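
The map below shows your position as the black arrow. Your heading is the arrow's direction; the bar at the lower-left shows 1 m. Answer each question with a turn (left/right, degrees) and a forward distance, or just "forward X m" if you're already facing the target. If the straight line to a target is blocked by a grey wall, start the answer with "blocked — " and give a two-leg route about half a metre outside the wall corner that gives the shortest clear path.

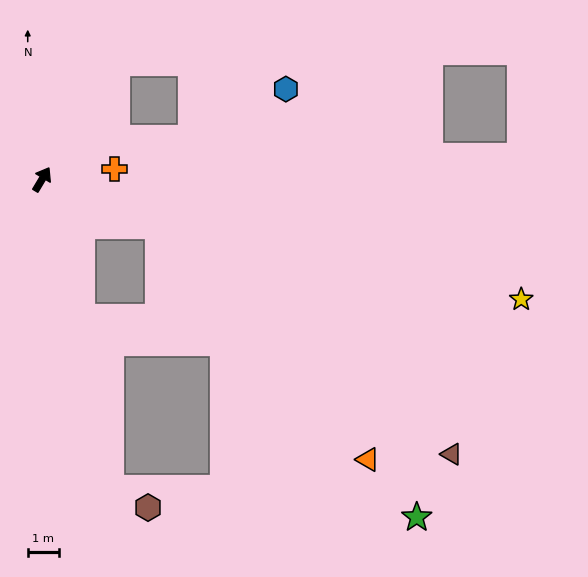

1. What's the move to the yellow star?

turn right 73°, forward 16.0 m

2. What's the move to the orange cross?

turn right 51°, forward 2.4 m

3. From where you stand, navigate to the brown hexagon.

blocked — turn right 137°, forward 10.2 m, then turn left 51°, forward 1.4 m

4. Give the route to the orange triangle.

blocked — turn right 81°, forward 4.0 m, then turn right 26°, forward 10.2 m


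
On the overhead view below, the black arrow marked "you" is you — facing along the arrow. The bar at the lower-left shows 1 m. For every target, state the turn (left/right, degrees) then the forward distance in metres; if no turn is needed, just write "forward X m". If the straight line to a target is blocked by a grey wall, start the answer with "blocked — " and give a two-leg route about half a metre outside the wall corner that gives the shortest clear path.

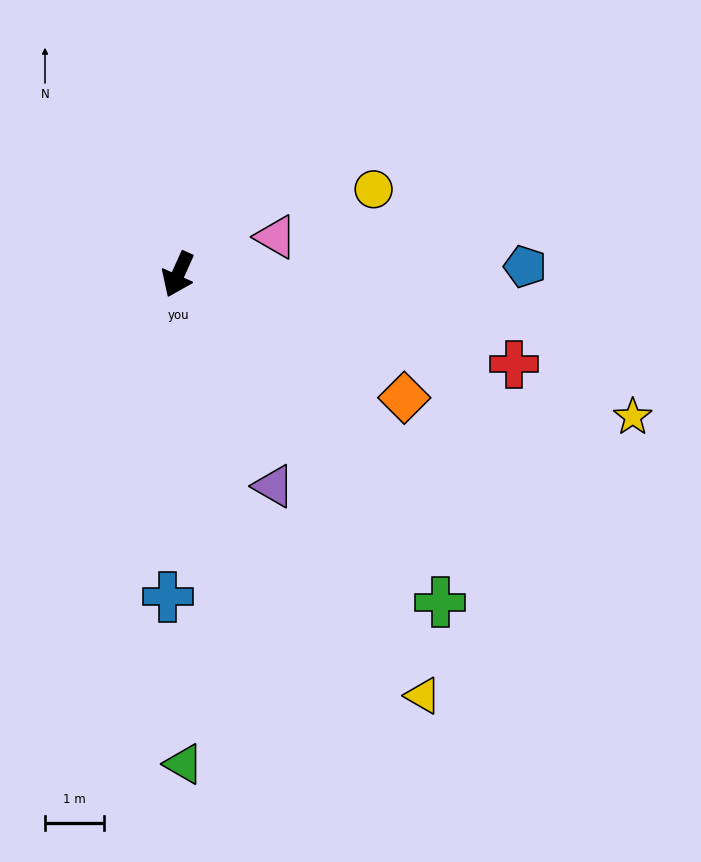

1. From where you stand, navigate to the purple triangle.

turn left 49°, forward 3.9 m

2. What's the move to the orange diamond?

turn left 86°, forward 4.3 m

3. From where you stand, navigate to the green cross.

turn left 63°, forward 7.1 m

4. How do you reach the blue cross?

turn left 22°, forward 5.4 m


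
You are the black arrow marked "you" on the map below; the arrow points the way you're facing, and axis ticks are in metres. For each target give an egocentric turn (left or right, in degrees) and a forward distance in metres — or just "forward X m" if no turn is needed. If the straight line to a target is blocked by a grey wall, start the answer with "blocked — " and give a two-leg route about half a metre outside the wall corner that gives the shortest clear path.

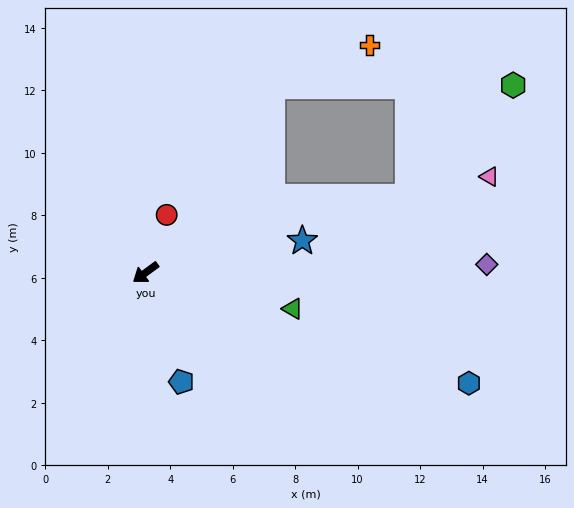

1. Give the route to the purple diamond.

turn left 145°, forward 10.9 m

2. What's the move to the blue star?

turn left 155°, forward 5.1 m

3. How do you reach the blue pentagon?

turn left 72°, forward 3.7 m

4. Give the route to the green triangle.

turn left 130°, forward 4.8 m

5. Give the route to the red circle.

turn right 146°, forward 2.0 m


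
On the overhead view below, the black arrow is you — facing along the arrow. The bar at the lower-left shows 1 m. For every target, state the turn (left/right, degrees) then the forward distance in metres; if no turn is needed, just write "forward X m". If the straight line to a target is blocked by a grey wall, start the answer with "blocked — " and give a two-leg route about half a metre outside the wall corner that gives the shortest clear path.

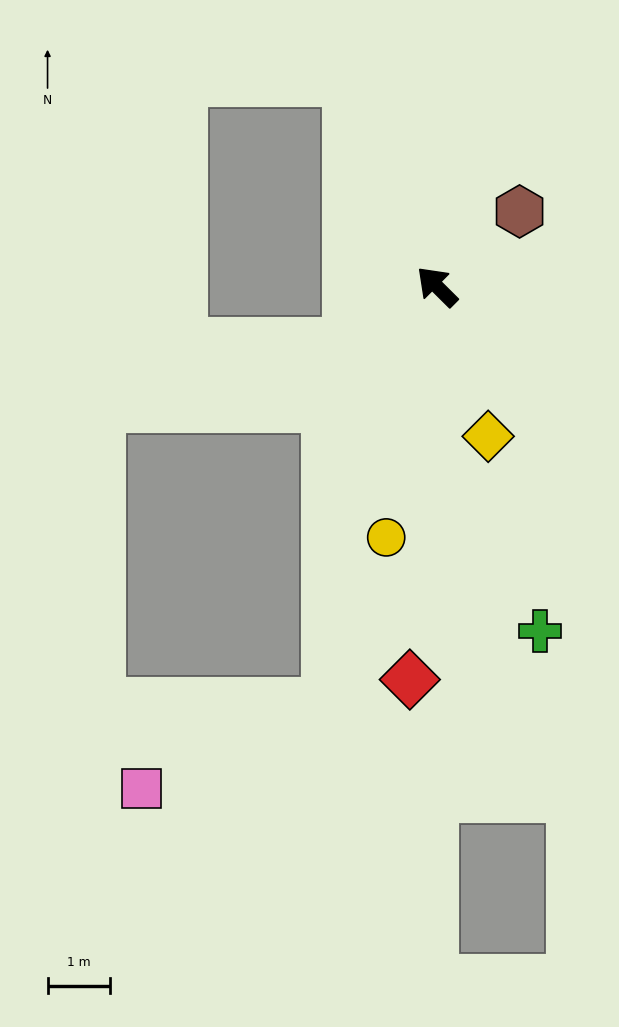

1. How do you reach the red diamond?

turn left 131°, forward 6.3 m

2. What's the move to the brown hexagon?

turn right 93°, forward 1.8 m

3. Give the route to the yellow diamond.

turn left 154°, forward 2.5 m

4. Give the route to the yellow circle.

turn left 123°, forward 4.1 m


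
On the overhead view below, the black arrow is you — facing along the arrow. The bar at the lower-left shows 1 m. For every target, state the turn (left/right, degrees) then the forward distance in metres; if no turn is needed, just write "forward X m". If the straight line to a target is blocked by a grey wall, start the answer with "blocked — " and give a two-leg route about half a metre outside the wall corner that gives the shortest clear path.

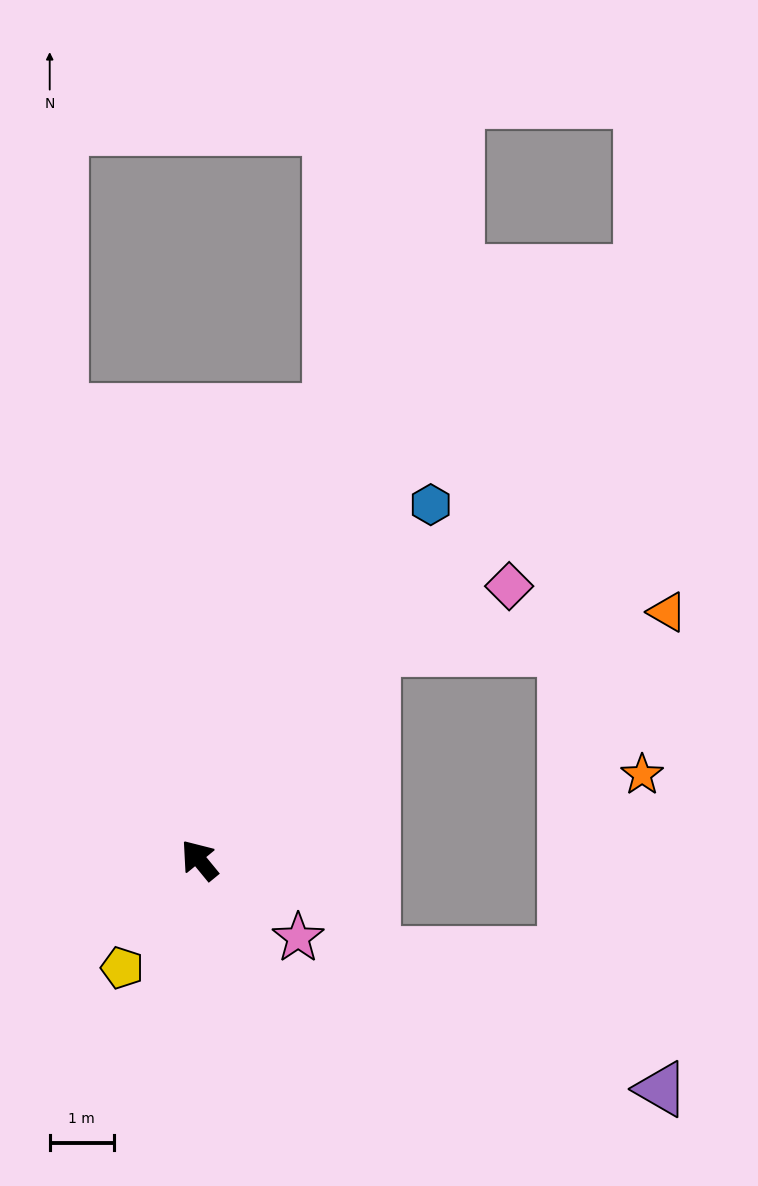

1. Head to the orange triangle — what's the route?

blocked — turn right 79°, forward 4.3 m, then turn right 43°, forward 4.6 m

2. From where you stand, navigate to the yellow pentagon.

turn left 105°, forward 2.1 m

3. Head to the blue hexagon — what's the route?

turn right 72°, forward 6.6 m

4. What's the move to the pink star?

turn right 168°, forward 2.0 m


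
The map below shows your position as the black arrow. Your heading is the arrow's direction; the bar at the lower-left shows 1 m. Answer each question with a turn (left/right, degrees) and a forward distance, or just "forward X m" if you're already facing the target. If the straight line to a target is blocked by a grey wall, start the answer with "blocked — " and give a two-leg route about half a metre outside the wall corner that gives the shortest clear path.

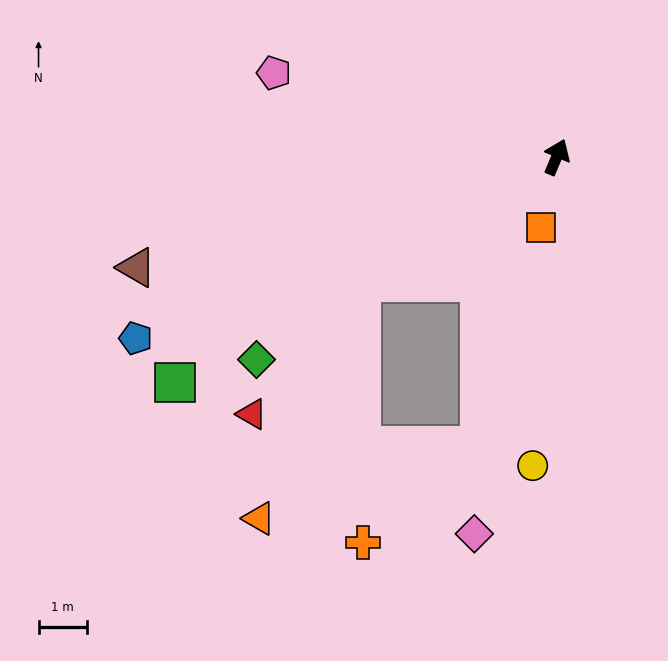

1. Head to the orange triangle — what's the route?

blocked — turn left 145°, forward 4.8 m, then turn left 35°, forward 5.3 m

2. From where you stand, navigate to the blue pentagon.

turn left 136°, forward 9.4 m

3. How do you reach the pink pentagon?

turn left 96°, forward 6.1 m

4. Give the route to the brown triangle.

turn left 128°, forward 8.9 m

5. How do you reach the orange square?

turn right 170°, forward 1.5 m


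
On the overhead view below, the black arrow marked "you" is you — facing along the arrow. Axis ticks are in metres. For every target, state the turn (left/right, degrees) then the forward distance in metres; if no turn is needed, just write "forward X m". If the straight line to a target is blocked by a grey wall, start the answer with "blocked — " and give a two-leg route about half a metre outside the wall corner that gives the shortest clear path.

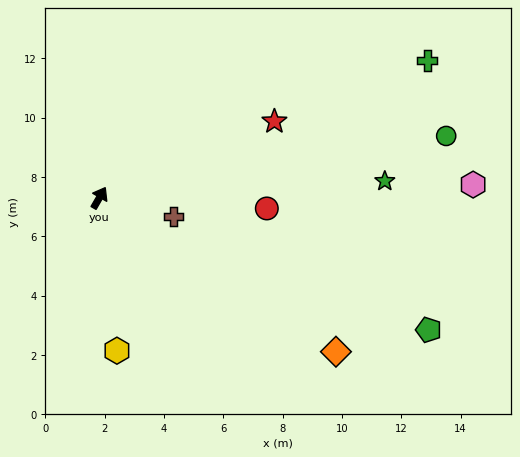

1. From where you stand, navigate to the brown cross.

turn right 74°, forward 2.6 m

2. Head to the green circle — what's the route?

turn right 50°, forward 11.9 m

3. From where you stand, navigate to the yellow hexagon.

turn right 144°, forward 5.2 m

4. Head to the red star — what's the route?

turn right 36°, forward 6.4 m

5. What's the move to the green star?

turn right 57°, forward 9.6 m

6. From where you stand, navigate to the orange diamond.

turn right 93°, forward 9.5 m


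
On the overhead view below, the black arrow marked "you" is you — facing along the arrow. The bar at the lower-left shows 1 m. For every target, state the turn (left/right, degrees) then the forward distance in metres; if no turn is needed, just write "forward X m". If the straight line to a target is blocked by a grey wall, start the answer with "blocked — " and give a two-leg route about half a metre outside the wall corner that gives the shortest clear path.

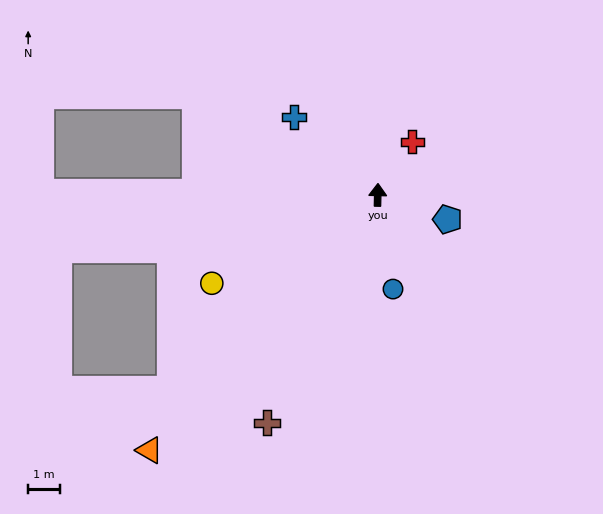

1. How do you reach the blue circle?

turn right 170°, forward 3.0 m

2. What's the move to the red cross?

turn right 32°, forward 2.0 m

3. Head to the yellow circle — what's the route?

turn left 119°, forward 5.9 m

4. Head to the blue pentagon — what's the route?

turn right 108°, forward 2.3 m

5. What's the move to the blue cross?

turn left 49°, forward 3.6 m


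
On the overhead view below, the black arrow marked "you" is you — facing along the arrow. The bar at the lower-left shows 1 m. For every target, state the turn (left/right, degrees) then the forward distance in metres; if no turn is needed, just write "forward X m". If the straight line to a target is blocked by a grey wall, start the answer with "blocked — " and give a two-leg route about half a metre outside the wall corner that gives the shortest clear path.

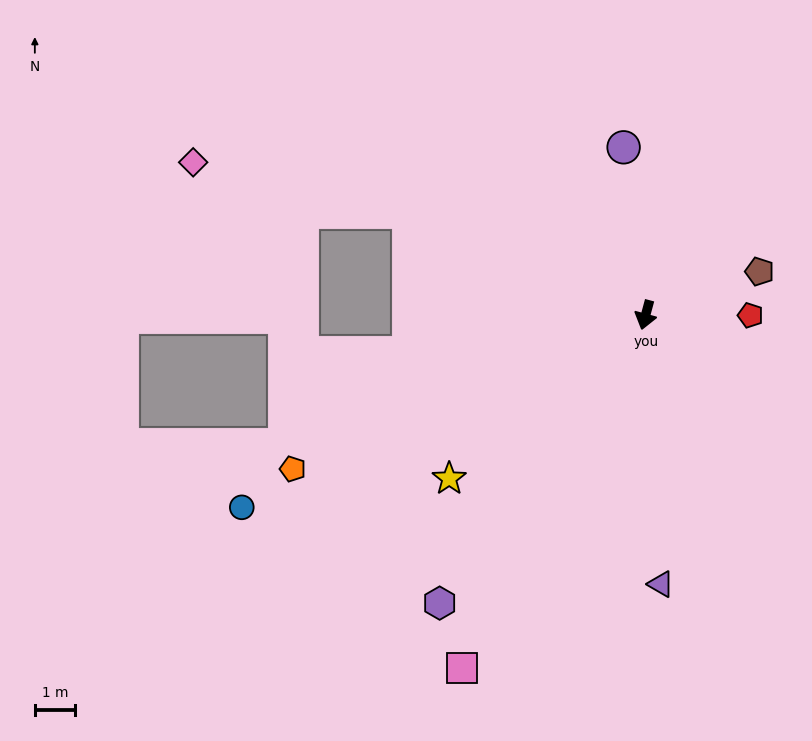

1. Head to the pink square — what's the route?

turn right 12°, forward 10.0 m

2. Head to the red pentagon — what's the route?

turn left 105°, forward 2.6 m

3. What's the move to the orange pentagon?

turn right 51°, forward 9.6 m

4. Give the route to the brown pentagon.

turn left 126°, forward 3.1 m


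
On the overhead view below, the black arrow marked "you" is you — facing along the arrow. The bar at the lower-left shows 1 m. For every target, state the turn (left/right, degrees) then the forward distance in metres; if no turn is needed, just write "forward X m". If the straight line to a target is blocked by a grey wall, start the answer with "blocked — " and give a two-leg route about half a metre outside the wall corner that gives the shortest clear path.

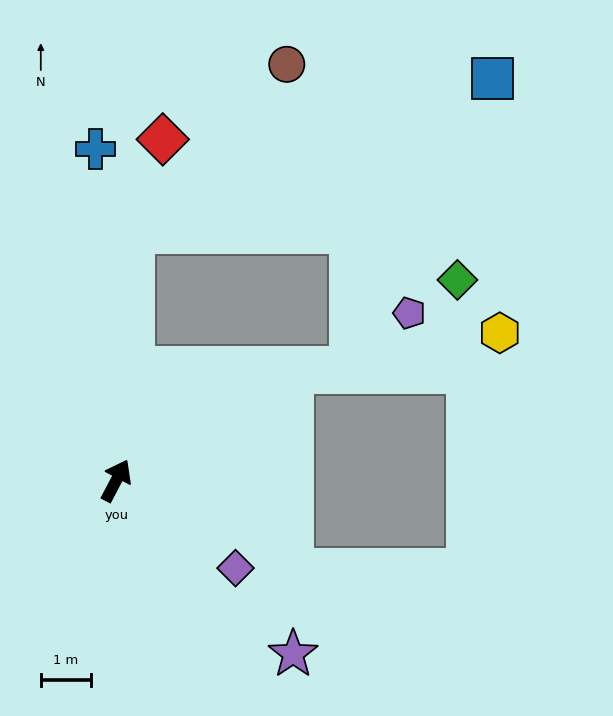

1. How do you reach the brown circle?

blocked — turn left 24°, forward 4.9 m, then turn right 39°, forward 4.5 m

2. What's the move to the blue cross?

turn left 31°, forward 6.6 m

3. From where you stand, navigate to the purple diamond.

turn right 99°, forward 2.9 m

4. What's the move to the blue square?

blocked — turn left 24°, forward 4.9 m, then turn right 63°, forward 7.7 m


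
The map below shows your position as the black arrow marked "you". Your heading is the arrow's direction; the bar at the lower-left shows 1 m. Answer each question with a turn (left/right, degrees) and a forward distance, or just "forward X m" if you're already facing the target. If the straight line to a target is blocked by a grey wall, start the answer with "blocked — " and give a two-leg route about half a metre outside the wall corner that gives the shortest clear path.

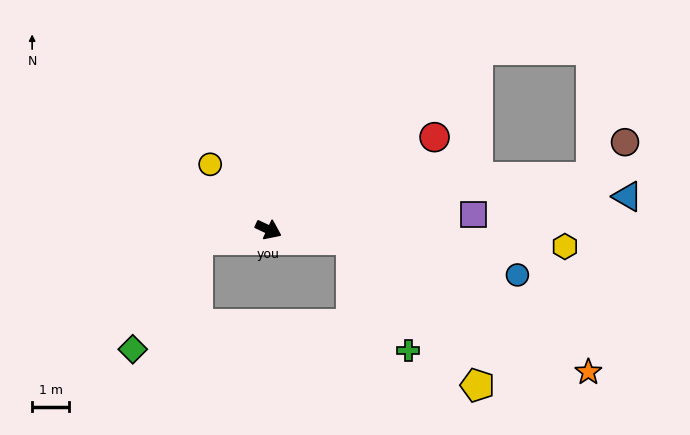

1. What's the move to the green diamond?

blocked — turn right 147°, forward 2.0 m, then turn left 51°, forward 3.4 m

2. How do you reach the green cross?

blocked — turn left 18°, forward 2.3 m, then turn right 56°, forward 3.4 m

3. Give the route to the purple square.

turn left 29°, forward 5.6 m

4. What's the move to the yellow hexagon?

turn left 22°, forward 8.1 m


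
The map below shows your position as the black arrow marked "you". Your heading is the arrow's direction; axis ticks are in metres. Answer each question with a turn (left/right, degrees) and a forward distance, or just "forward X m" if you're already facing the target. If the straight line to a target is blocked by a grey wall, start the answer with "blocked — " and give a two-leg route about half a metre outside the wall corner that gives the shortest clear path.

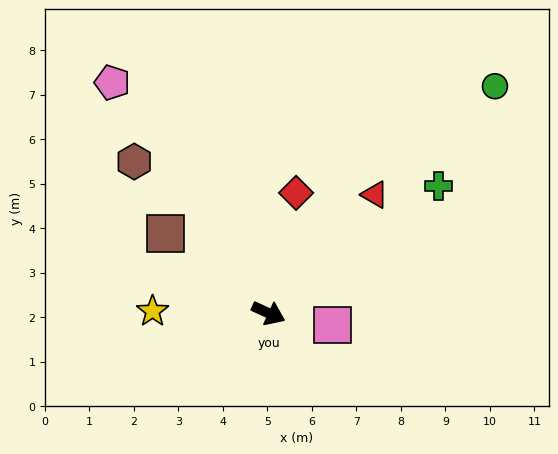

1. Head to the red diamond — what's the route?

turn left 102°, forward 2.8 m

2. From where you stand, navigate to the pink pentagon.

turn left 149°, forward 6.3 m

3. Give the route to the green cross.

turn left 61°, forward 4.8 m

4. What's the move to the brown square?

turn left 167°, forward 2.9 m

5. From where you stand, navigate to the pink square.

turn left 14°, forward 1.5 m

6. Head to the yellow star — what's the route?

turn right 156°, forward 2.6 m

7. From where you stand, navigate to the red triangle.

turn left 73°, forward 3.6 m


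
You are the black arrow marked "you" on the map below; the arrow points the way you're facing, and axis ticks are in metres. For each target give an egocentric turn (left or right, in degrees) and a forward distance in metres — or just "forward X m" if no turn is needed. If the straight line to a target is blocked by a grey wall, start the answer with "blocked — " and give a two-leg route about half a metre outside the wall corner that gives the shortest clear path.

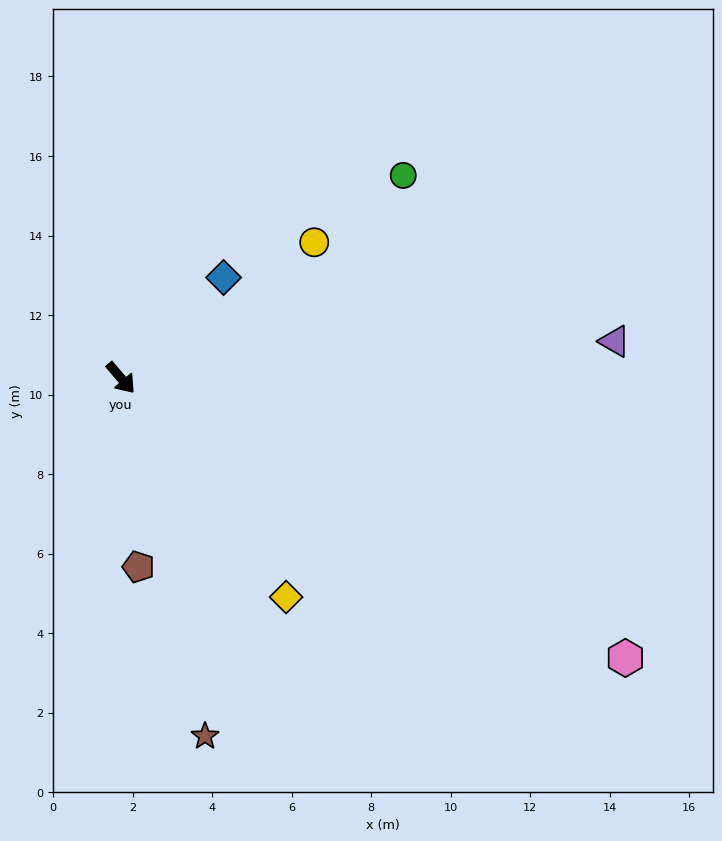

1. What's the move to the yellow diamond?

turn right 4°, forward 6.9 m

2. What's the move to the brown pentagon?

turn right 35°, forward 4.8 m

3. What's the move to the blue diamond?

turn left 94°, forward 3.6 m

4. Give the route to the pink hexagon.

turn left 20°, forward 14.5 m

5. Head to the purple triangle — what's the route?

turn left 54°, forward 12.4 m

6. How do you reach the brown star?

turn right 27°, forward 9.3 m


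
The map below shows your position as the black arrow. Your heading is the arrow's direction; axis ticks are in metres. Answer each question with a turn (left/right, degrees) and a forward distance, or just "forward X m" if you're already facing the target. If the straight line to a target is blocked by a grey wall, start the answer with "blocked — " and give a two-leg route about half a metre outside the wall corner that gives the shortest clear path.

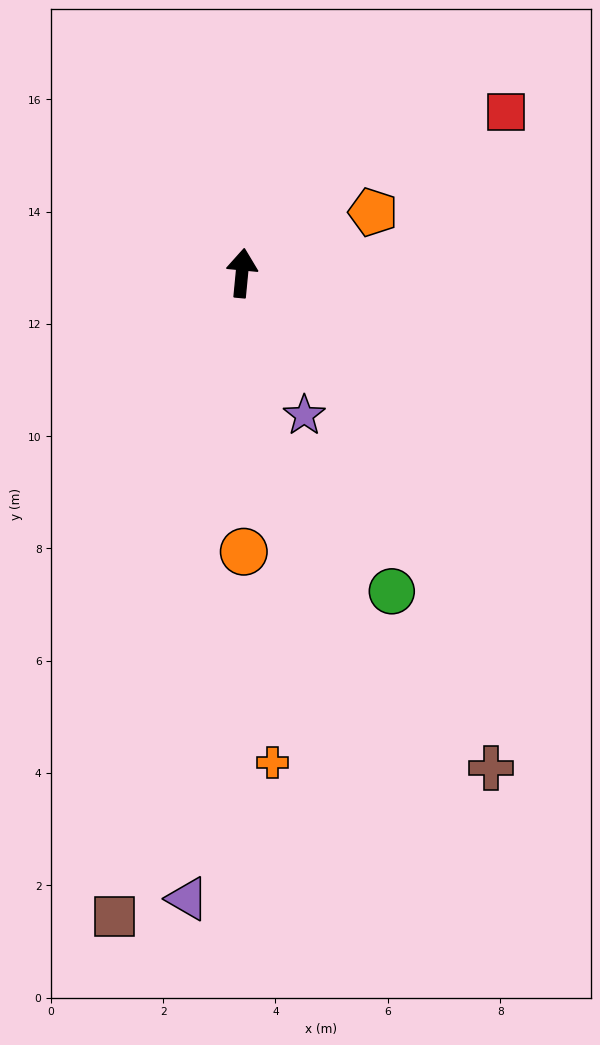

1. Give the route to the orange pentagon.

turn right 60°, forward 2.6 m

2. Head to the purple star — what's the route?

turn right 151°, forward 2.8 m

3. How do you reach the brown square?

turn left 174°, forward 11.7 m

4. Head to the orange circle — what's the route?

turn right 174°, forward 5.0 m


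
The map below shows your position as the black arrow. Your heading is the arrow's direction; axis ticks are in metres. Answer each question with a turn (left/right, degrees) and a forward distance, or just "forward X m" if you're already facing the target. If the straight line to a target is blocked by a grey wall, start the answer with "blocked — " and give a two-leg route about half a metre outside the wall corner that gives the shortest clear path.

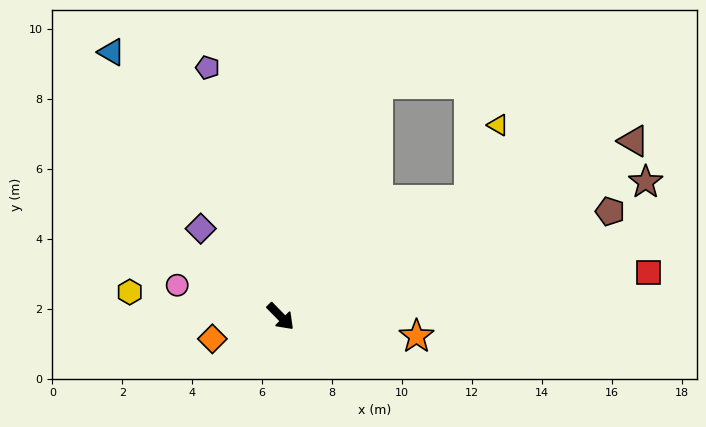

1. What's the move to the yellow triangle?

blocked — turn left 77°, forward 6.3 m, then turn left 37°, forward 2.3 m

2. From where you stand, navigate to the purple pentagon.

turn left 152°, forward 7.4 m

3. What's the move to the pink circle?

turn right 151°, forward 3.1 m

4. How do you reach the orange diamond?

turn right 116°, forward 2.1 m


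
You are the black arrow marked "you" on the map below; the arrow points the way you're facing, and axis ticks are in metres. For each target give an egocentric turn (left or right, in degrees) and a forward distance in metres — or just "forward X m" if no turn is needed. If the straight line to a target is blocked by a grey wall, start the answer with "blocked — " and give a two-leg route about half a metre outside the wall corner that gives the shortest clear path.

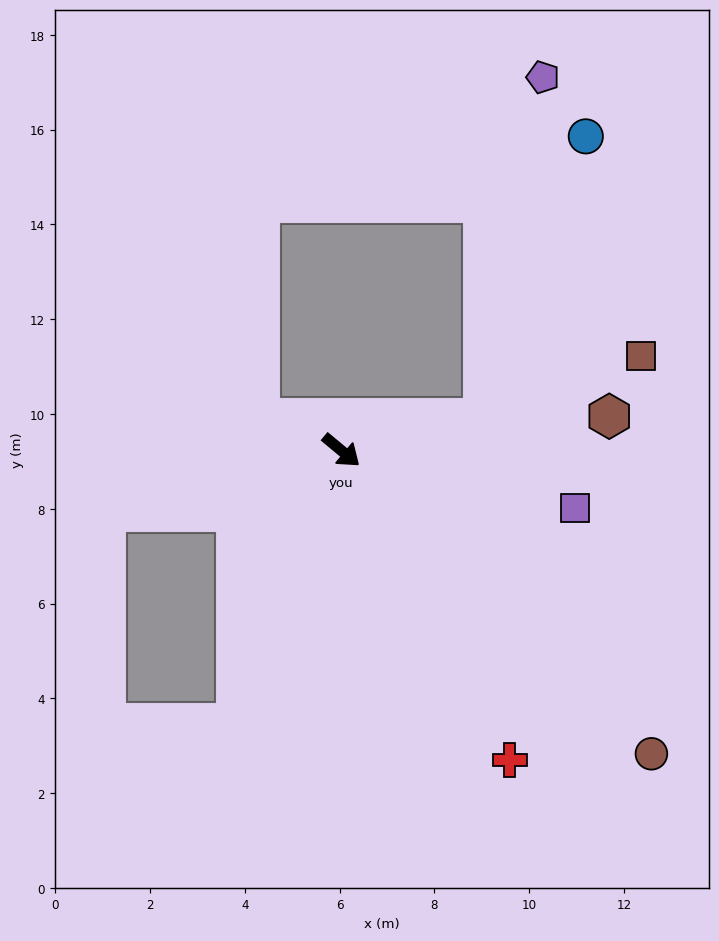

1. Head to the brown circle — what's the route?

turn right 5°, forward 9.1 m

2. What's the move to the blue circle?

blocked — turn left 53°, forward 3.1 m, then turn left 57°, forward 6.3 m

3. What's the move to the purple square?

turn left 26°, forward 5.1 m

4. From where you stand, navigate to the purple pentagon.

blocked — turn left 53°, forward 3.1 m, then turn left 67°, forward 7.3 m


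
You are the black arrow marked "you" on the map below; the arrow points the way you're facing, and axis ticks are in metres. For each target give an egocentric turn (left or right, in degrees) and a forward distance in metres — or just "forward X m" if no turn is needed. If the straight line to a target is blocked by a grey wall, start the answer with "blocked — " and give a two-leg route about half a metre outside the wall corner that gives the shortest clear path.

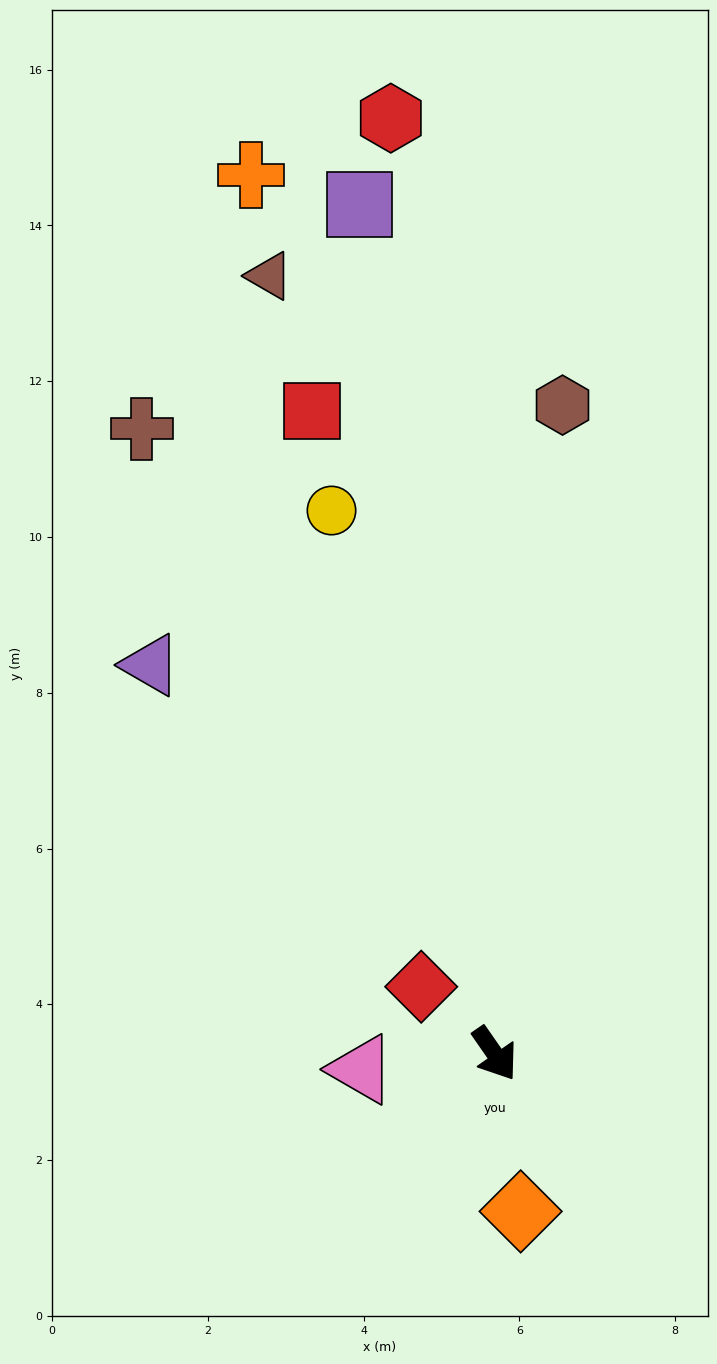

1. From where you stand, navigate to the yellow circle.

turn left 162°, forward 7.3 m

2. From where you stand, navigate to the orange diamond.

turn right 25°, forward 2.1 m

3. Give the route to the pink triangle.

turn right 118°, forward 1.7 m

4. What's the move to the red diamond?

turn right 167°, forward 1.3 m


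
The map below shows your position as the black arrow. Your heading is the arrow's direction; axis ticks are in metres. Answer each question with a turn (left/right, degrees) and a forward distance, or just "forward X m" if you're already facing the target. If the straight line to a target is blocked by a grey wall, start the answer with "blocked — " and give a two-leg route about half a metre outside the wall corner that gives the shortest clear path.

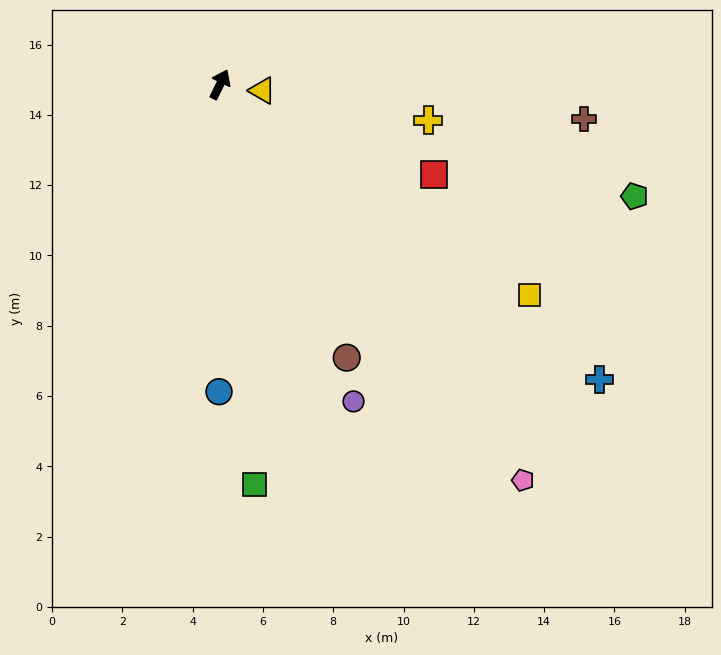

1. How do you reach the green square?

turn right 149°, forward 11.4 m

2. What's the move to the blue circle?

turn right 154°, forward 8.7 m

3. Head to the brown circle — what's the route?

turn right 129°, forward 8.6 m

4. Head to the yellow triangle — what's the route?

turn right 73°, forward 1.2 m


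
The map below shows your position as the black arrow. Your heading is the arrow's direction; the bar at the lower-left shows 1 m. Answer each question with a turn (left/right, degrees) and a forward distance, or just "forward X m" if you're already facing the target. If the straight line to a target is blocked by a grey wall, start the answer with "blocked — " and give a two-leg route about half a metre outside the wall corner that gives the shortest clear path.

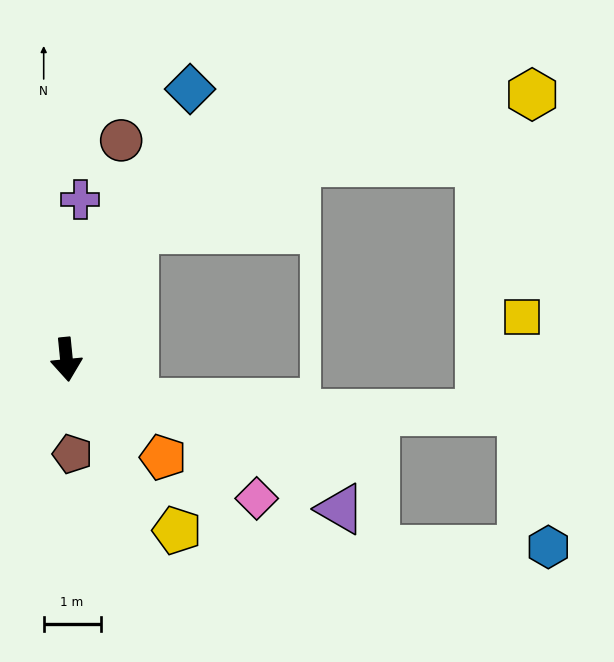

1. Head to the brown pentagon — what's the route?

turn right 2°, forward 1.7 m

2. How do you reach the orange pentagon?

turn left 39°, forward 2.4 m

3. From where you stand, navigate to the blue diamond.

turn left 150°, forward 5.2 m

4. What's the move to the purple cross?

turn left 169°, forward 2.8 m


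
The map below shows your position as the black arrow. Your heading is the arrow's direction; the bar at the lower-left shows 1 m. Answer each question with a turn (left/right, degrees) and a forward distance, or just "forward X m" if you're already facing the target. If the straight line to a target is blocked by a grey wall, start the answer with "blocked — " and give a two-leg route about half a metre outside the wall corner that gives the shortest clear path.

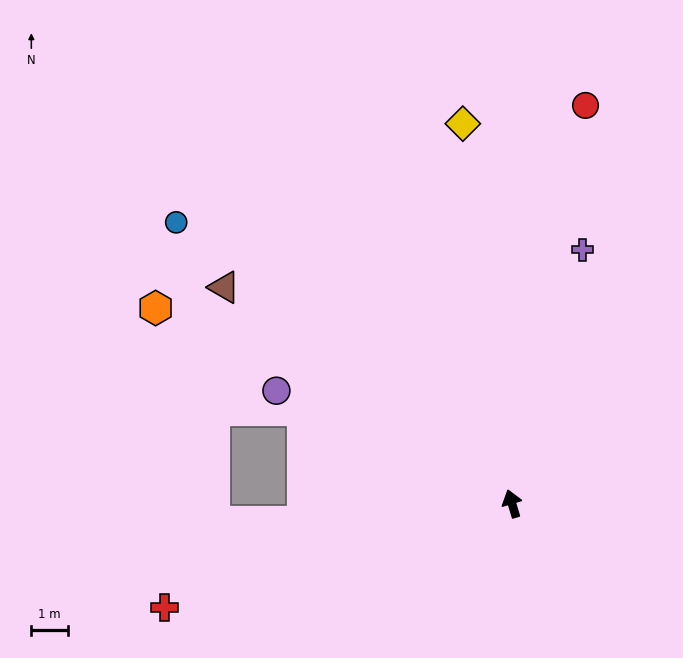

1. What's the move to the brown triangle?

turn left 36°, forward 9.8 m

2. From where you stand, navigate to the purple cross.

turn right 32°, forward 7.2 m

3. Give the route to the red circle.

turn right 27°, forward 11.1 m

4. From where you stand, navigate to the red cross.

turn left 90°, forward 9.9 m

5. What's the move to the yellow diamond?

turn right 9°, forward 10.5 m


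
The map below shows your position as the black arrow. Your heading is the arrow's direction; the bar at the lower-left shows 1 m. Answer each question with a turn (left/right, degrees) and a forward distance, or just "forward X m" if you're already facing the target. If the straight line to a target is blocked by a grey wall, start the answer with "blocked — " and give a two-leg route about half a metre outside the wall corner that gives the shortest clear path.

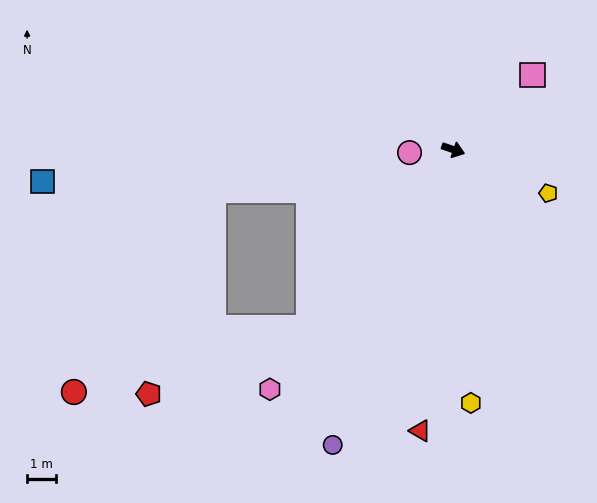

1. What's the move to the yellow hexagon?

turn right 67°, forward 8.6 m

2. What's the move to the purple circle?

turn right 93°, forward 10.9 m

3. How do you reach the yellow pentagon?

turn right 6°, forward 3.6 m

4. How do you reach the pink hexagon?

turn right 108°, forward 10.3 m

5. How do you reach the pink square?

turn left 62°, forward 3.7 m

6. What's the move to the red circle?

blocked — turn right 110°, forward 7.8 m, then turn right 35°, forward 8.3 m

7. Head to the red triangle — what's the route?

turn right 78°, forward 9.6 m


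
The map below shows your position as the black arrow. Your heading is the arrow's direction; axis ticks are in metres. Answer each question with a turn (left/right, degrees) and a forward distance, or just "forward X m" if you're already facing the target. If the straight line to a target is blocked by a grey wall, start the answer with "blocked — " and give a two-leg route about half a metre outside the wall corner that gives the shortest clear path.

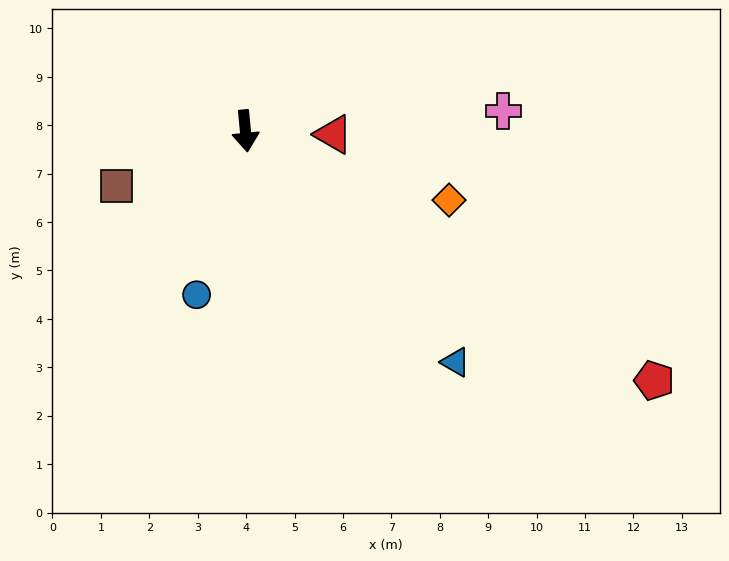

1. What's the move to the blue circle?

turn right 22°, forward 3.5 m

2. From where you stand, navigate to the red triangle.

turn left 82°, forward 1.8 m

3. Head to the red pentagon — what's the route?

turn left 53°, forward 9.9 m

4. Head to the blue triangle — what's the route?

turn left 37°, forward 6.5 m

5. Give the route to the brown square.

turn right 72°, forward 2.9 m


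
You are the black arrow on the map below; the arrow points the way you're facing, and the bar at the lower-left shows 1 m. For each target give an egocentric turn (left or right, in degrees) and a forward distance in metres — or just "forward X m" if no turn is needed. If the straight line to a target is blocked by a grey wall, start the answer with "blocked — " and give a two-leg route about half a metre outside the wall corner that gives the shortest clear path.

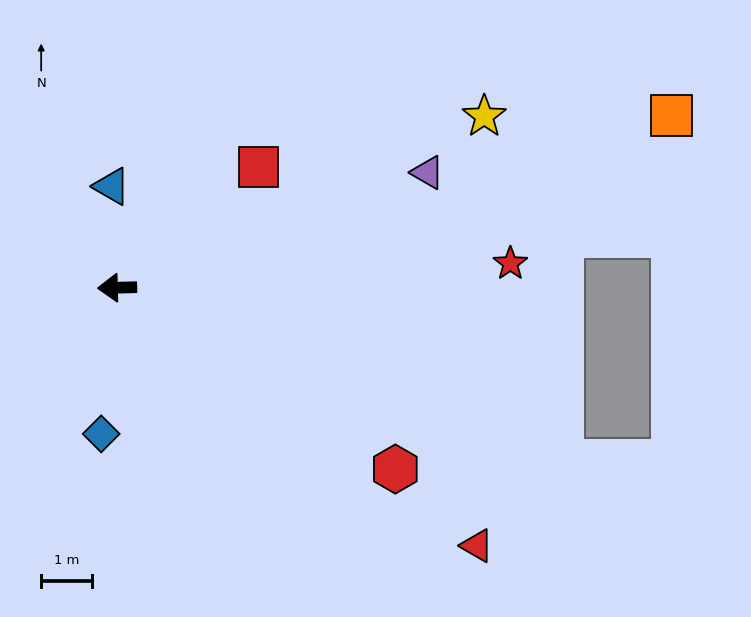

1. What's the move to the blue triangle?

turn right 88°, forward 2.0 m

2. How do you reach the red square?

turn right 141°, forward 3.6 m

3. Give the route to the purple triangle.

turn right 161°, forward 6.5 m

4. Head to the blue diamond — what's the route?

turn left 82°, forward 2.9 m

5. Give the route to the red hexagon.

turn left 145°, forward 6.5 m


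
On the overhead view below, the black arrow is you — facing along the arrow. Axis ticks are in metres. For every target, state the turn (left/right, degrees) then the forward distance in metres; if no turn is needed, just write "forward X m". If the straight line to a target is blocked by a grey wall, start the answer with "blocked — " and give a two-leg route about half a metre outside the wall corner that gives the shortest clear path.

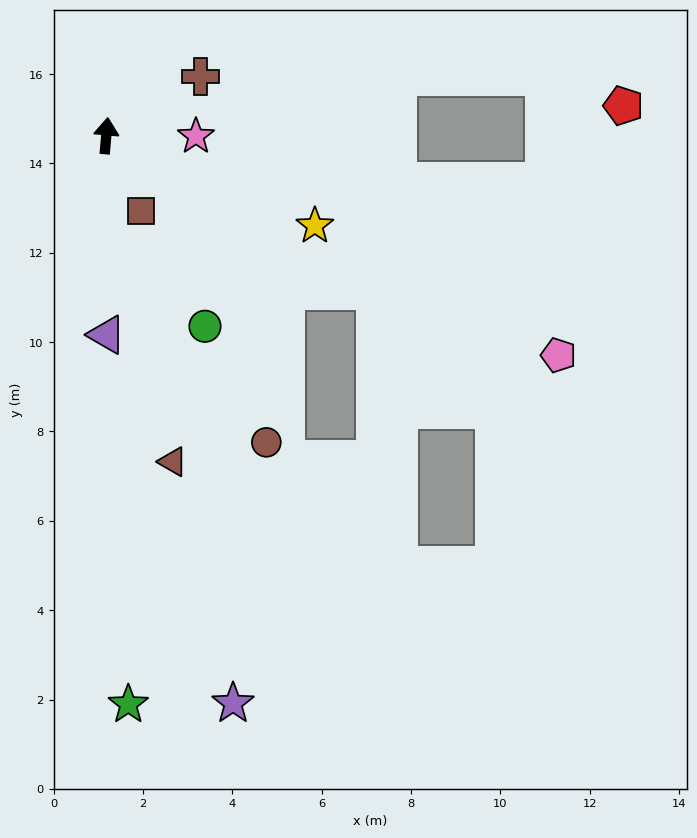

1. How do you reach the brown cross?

turn right 53°, forward 2.5 m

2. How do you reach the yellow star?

turn right 108°, forward 5.1 m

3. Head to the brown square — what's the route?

turn right 150°, forward 1.9 m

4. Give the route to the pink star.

turn right 85°, forward 2.0 m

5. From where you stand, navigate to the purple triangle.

turn right 175°, forward 4.5 m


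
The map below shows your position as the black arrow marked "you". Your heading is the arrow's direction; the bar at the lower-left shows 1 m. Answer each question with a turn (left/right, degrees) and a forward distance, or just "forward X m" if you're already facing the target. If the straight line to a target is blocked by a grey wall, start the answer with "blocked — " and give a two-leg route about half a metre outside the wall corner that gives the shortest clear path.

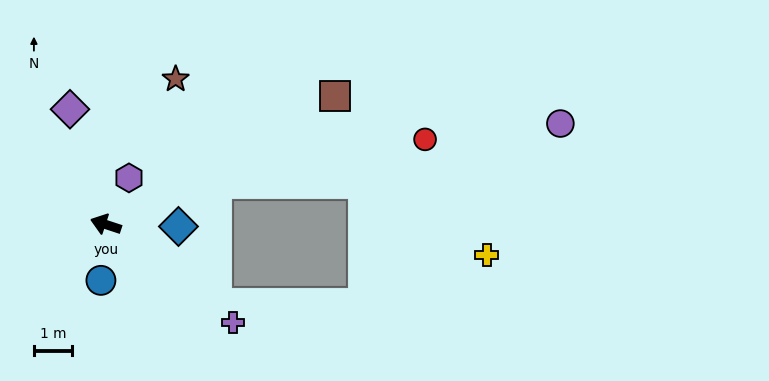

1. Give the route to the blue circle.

turn left 103°, forward 1.5 m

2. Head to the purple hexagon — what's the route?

turn right 98°, forward 1.4 m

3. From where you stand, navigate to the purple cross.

turn left 161°, forward 4.2 m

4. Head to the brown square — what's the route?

turn right 133°, forward 6.9 m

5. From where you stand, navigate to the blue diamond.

turn right 163°, forward 1.9 m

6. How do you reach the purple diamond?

turn right 55°, forward 3.2 m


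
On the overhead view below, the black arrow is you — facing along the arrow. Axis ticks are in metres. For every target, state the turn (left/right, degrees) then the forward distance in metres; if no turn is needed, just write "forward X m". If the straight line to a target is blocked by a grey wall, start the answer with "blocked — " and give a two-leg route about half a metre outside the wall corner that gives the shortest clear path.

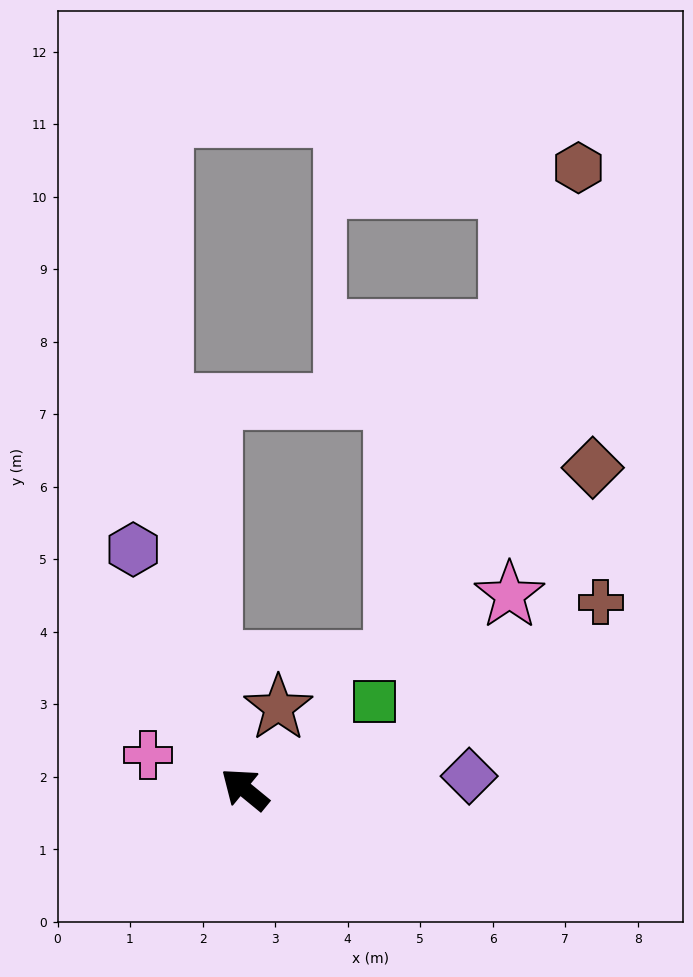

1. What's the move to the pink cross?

turn left 20°, forward 1.4 m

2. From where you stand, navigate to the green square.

turn right 107°, forward 2.2 m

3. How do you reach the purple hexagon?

turn right 26°, forward 3.6 m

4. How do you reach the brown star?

turn right 73°, forward 1.2 m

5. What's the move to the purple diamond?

turn right 137°, forward 3.1 m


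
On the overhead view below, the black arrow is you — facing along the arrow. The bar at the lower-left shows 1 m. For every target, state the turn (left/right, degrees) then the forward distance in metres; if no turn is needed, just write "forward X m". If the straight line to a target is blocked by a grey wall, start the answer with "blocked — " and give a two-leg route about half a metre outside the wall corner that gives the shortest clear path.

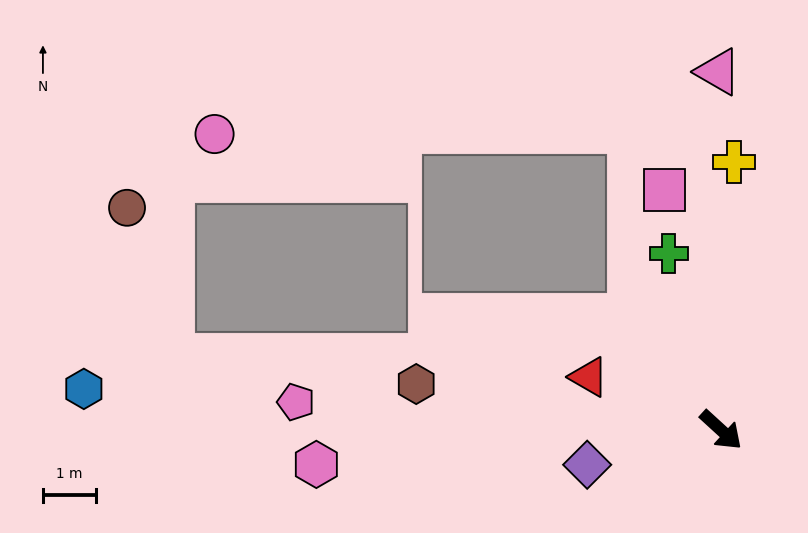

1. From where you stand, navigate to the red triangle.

turn right 159°, forward 2.7 m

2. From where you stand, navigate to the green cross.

turn left 149°, forward 3.5 m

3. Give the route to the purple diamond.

turn right 123°, forward 2.6 m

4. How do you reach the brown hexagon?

turn right 146°, forward 5.8 m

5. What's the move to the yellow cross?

turn left 130°, forward 5.0 m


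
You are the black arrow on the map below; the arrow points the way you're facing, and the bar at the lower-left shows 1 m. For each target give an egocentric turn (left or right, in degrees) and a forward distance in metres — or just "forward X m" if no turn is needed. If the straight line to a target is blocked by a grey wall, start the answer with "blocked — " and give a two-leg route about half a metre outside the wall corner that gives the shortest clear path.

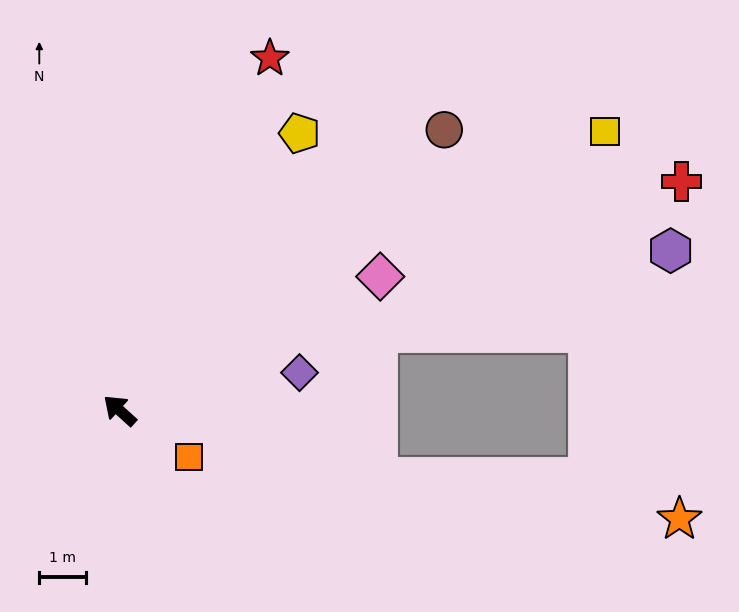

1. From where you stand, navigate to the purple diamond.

turn right 126°, forward 3.9 m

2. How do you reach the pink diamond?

turn right 111°, forward 6.2 m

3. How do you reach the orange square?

turn right 172°, forward 1.8 m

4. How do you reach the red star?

turn right 71°, forward 8.2 m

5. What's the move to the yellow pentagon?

turn right 81°, forward 7.0 m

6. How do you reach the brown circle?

turn right 97°, forward 9.2 m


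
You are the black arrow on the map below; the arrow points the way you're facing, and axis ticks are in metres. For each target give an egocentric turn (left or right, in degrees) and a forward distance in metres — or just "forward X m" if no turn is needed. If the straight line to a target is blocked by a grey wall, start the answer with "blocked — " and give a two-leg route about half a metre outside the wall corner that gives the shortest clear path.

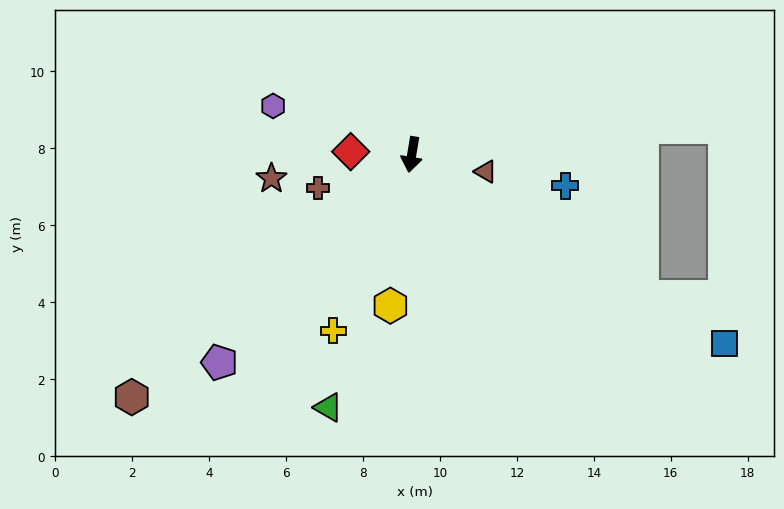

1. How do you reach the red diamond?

turn right 83°, forward 1.6 m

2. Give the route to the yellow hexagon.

forward 4.0 m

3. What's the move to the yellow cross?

turn right 15°, forward 5.0 m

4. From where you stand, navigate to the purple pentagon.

turn right 33°, forward 7.4 m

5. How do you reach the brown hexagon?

turn right 40°, forward 9.6 m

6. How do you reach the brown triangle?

turn left 86°, forward 2.0 m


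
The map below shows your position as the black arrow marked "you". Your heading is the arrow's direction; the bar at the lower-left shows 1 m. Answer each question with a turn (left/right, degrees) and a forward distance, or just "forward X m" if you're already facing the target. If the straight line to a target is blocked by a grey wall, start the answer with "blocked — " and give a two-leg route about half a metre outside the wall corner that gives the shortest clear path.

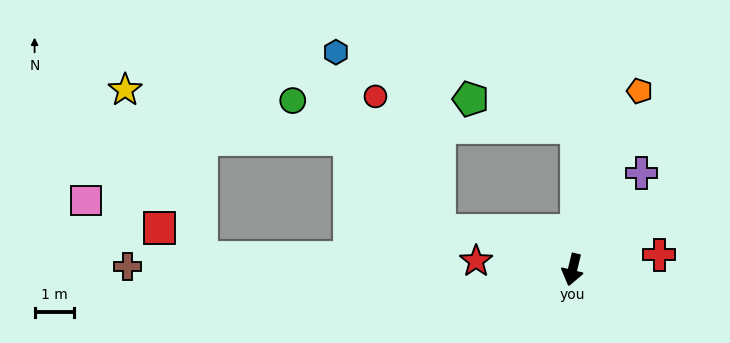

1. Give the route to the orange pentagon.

turn left 173°, forward 4.9 m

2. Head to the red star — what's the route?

turn right 82°, forward 2.5 m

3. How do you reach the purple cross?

turn left 158°, forward 3.0 m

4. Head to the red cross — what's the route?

turn left 113°, forward 2.3 m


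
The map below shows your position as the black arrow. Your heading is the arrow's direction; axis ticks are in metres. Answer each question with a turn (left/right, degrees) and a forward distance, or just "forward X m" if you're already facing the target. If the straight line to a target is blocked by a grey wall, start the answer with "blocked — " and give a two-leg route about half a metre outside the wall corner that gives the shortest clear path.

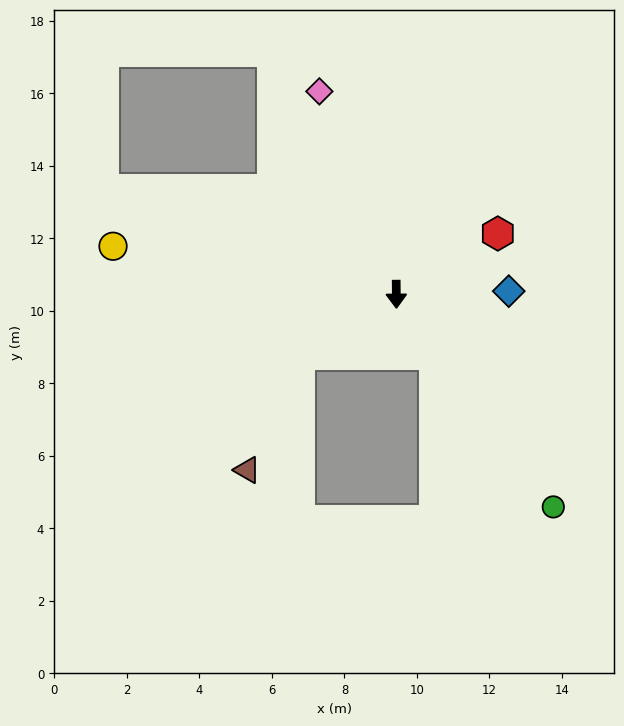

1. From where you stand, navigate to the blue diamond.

turn left 91°, forward 3.1 m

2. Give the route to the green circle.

turn left 36°, forward 7.3 m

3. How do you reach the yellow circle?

turn right 100°, forward 7.9 m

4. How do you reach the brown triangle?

blocked — turn right 58°, forward 3.1 m, then turn left 33°, forward 3.5 m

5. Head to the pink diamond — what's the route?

turn right 160°, forward 6.0 m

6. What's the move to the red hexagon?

turn left 120°, forward 3.3 m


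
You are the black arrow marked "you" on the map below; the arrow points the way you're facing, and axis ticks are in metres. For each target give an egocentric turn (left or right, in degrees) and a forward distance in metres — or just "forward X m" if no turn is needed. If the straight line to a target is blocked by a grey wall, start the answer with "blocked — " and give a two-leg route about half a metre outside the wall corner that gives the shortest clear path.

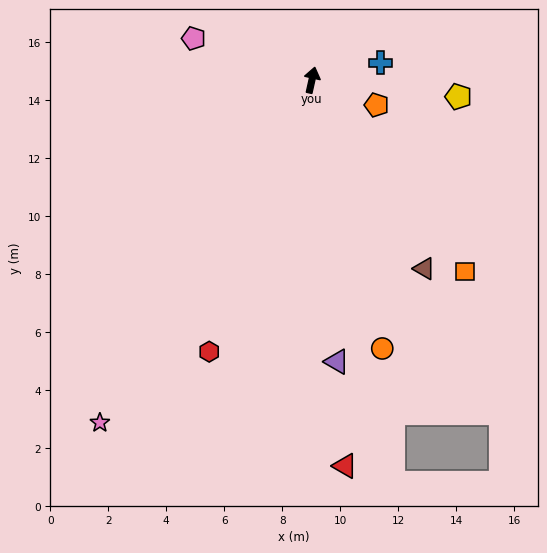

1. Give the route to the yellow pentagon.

turn right 84°, forward 5.1 m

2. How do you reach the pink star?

turn left 161°, forward 13.9 m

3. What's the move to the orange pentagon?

turn right 99°, forward 2.4 m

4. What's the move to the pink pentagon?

turn left 83°, forward 4.3 m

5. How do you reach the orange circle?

turn right 153°, forward 9.6 m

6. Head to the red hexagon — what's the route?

turn left 172°, forward 10.0 m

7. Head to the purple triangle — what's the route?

turn right 162°, forward 9.8 m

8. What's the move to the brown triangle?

turn right 137°, forward 7.6 m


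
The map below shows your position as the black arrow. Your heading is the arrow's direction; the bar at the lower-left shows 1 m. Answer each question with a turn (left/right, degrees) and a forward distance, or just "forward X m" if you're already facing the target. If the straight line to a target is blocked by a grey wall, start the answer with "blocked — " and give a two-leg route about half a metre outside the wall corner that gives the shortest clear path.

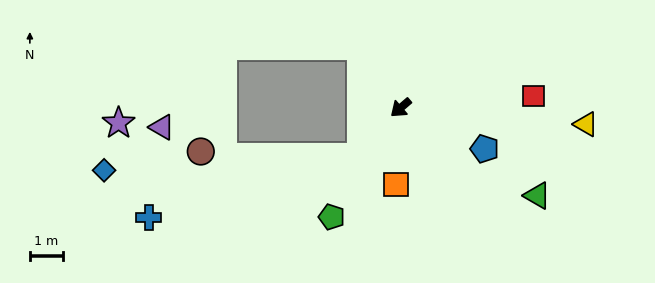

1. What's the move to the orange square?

turn left 46°, forward 2.3 m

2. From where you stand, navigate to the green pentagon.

turn left 17°, forward 3.9 m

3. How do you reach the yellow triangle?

turn left 134°, forward 5.7 m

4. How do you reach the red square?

turn left 144°, forward 4.0 m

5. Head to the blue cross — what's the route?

blocked — turn left 10°, forward 1.9 m, then turn right 35°, forward 6.7 m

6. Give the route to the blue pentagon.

turn left 113°, forward 2.8 m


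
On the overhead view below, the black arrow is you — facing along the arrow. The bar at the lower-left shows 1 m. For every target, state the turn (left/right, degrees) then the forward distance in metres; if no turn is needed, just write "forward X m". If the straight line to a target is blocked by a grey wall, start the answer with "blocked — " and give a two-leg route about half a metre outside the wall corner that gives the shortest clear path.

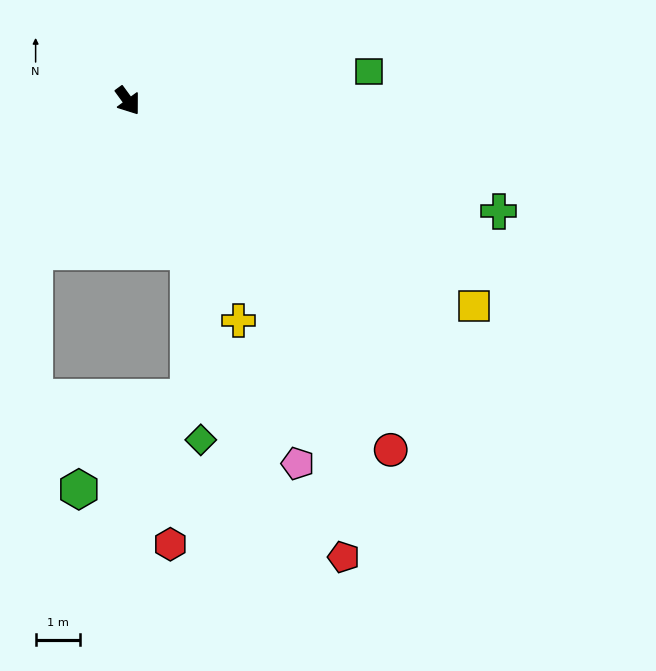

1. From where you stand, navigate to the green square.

turn left 61°, forward 5.5 m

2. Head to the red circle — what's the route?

forward 9.9 m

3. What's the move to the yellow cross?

turn right 10°, forward 5.6 m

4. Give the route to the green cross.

turn left 37°, forward 8.8 m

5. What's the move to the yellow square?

turn left 23°, forward 9.1 m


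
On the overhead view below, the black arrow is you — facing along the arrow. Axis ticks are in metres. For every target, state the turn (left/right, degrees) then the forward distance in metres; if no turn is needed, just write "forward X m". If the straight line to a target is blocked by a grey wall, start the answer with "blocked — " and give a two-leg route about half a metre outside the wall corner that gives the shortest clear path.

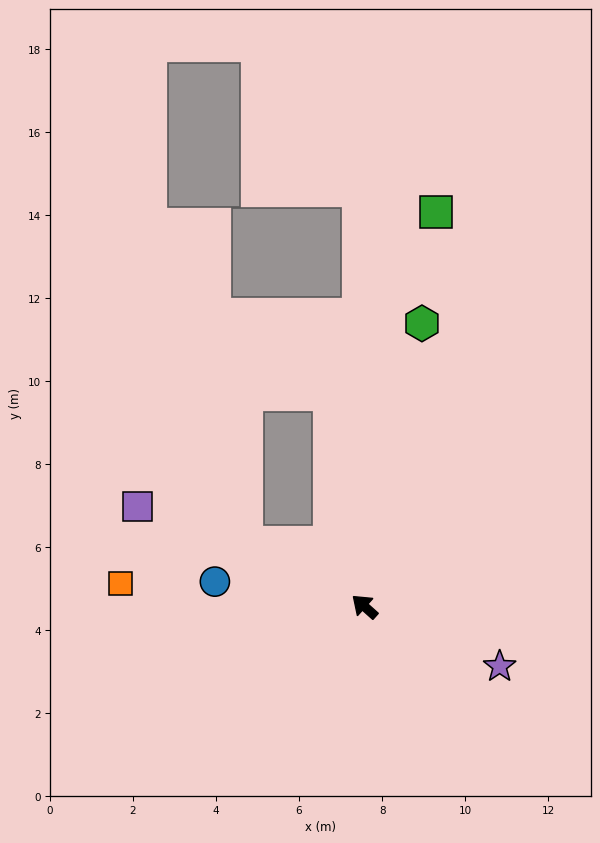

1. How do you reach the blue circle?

turn left 32°, forward 3.7 m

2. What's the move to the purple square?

turn left 18°, forward 6.0 m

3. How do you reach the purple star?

turn right 162°, forward 3.6 m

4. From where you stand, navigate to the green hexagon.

turn right 60°, forward 7.0 m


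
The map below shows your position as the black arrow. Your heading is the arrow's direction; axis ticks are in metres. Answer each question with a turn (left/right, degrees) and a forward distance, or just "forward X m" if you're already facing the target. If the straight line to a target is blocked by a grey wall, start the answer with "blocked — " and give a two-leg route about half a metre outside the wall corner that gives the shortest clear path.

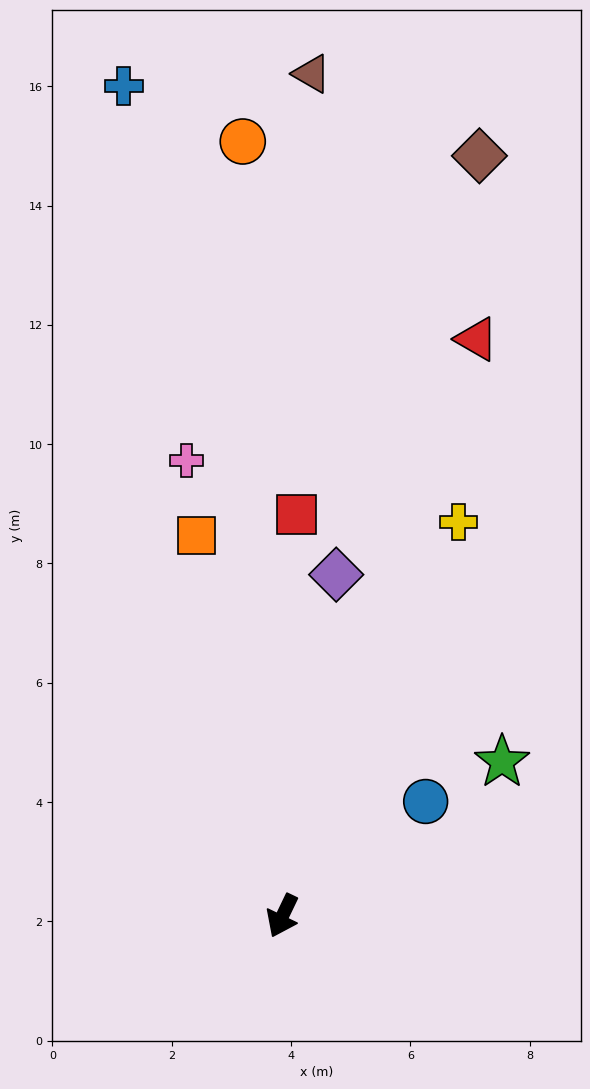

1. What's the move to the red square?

turn right 156°, forward 6.7 m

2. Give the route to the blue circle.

turn left 154°, forward 3.1 m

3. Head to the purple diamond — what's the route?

turn right 163°, forward 5.8 m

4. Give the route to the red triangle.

turn right 173°, forward 10.2 m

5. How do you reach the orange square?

turn right 142°, forward 6.5 m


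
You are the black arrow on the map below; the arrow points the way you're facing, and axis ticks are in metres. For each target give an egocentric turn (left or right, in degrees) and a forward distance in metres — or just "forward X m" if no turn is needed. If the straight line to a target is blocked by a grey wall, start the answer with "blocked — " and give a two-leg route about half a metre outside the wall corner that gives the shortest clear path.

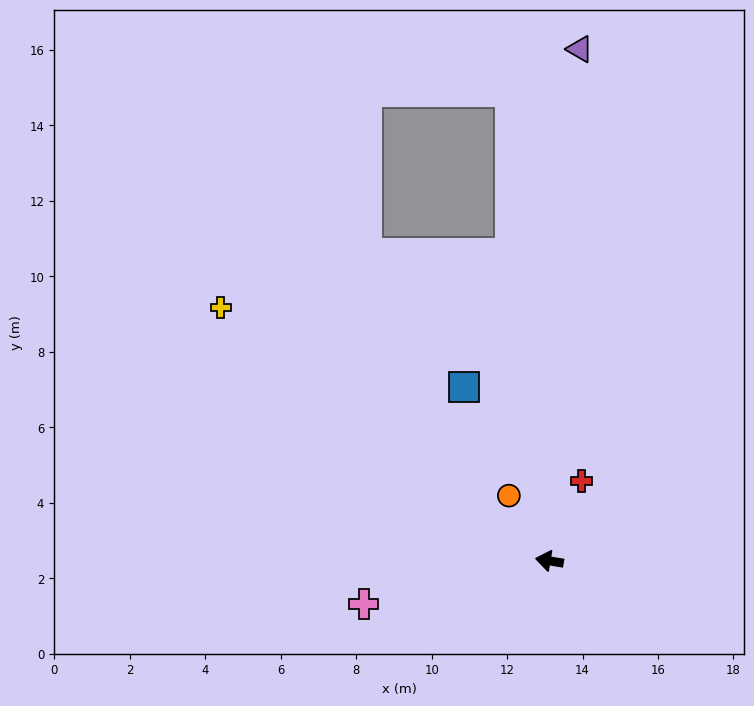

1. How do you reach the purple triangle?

turn right 84°, forward 13.6 m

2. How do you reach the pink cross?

turn left 23°, forward 5.1 m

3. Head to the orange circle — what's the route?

turn right 49°, forward 2.0 m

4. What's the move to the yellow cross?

turn right 28°, forward 11.0 m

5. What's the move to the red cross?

turn right 103°, forward 2.3 m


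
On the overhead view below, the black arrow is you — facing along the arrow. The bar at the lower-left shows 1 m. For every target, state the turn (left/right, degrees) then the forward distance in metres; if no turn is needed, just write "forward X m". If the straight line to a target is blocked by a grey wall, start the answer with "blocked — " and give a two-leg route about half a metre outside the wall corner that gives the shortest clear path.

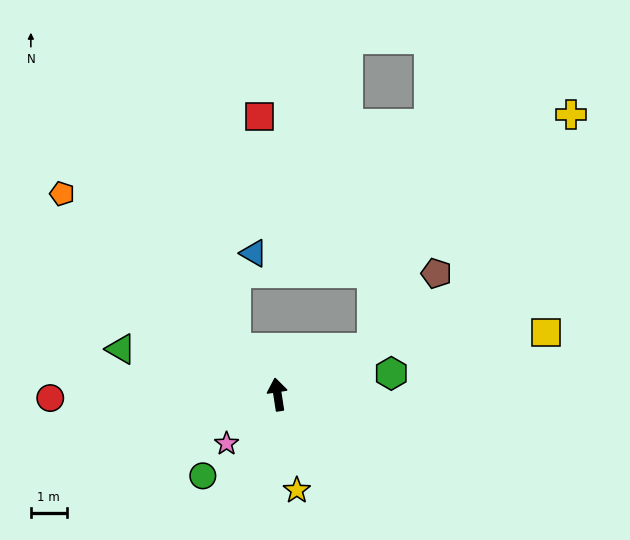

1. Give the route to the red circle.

turn left 82°, forward 6.4 m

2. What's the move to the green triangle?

turn left 65°, forward 4.6 m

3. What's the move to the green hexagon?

turn right 88°, forward 3.2 m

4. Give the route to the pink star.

turn left 125°, forward 2.0 m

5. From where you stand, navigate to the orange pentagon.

turn left 38°, forward 8.3 m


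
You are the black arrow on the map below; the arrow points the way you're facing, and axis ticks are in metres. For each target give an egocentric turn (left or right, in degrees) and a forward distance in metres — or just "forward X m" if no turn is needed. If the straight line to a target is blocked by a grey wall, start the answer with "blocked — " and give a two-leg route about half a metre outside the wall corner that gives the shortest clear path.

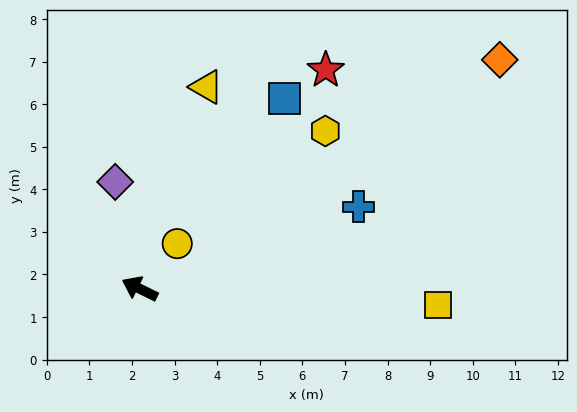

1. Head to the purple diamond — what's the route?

turn right 51°, forward 2.6 m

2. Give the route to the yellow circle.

turn right 104°, forward 1.4 m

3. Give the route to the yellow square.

turn right 157°, forward 7.0 m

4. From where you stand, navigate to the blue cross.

turn right 133°, forward 5.5 m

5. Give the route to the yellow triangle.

turn right 82°, forward 5.0 m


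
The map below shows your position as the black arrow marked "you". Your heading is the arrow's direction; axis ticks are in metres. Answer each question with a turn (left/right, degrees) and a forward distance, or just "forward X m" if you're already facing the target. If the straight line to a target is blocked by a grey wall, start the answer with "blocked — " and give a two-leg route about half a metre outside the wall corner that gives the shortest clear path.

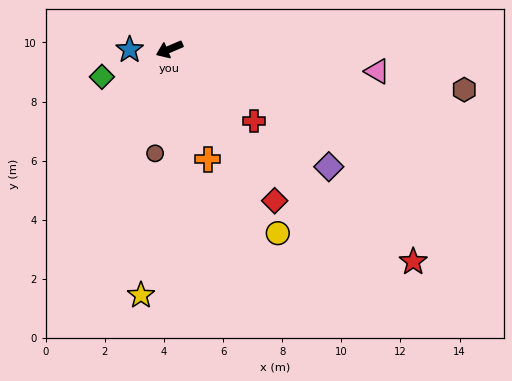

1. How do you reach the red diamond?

turn left 102°, forward 6.2 m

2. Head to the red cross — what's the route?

turn left 117°, forward 3.8 m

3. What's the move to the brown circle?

turn left 59°, forward 3.6 m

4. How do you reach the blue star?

turn right 22°, forward 1.3 m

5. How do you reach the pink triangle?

turn left 151°, forward 7.1 m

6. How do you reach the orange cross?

turn left 86°, forward 3.9 m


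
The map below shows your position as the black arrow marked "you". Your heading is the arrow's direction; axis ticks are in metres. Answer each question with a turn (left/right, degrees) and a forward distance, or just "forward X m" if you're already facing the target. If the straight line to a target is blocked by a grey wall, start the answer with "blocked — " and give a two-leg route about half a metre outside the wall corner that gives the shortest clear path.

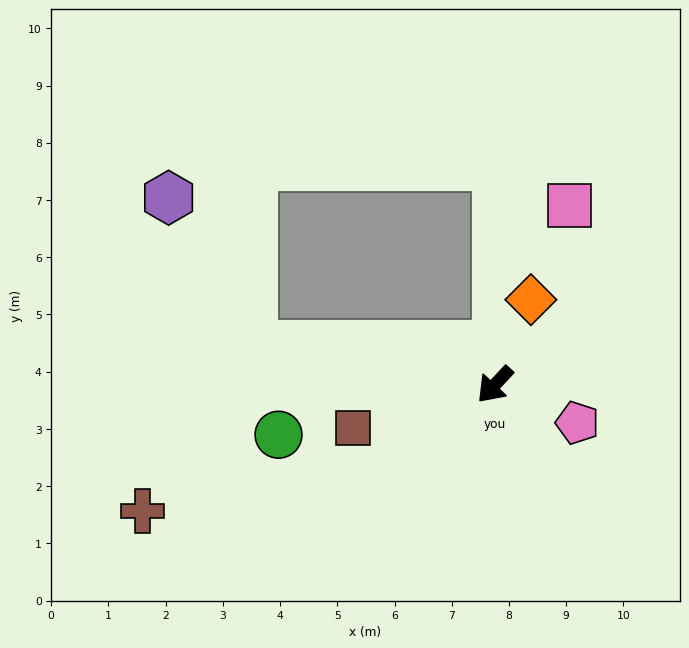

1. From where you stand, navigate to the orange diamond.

turn right 160°, forward 1.6 m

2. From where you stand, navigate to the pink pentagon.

turn left 108°, forward 1.6 m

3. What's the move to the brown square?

turn right 30°, forward 2.6 m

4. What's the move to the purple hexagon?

blocked — turn right 56°, forward 4.3 m, then turn right 51°, forward 3.0 m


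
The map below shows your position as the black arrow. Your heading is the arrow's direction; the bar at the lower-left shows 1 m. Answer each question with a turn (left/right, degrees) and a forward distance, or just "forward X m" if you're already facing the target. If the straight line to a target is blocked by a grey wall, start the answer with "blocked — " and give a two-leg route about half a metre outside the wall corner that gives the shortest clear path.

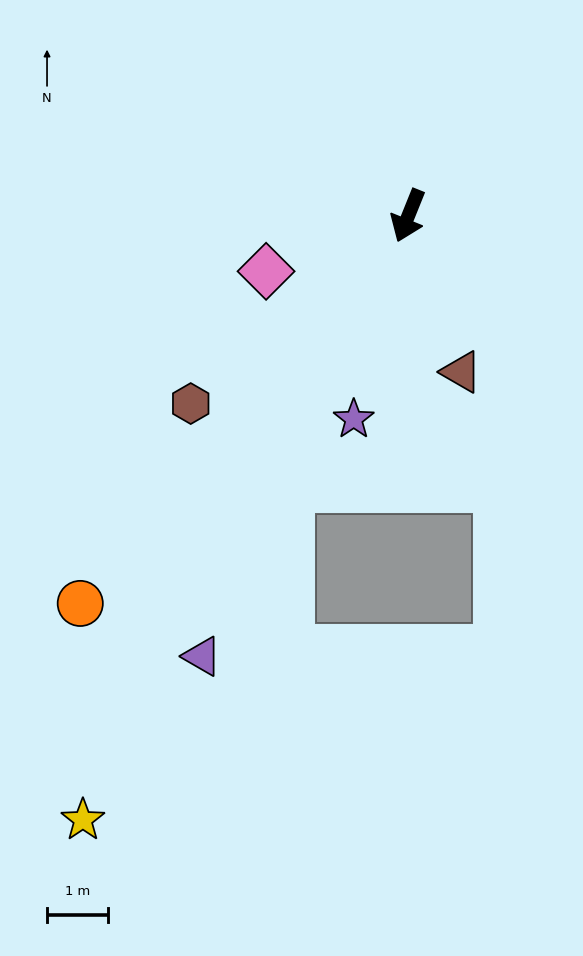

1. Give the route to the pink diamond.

turn right 47°, forward 2.5 m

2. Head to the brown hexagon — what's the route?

turn right 27°, forward 4.7 m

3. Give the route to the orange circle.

turn right 18°, forward 8.3 m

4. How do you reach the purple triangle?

turn right 3°, forward 8.0 m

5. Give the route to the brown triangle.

turn left 41°, forward 2.7 m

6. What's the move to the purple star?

turn left 7°, forward 3.4 m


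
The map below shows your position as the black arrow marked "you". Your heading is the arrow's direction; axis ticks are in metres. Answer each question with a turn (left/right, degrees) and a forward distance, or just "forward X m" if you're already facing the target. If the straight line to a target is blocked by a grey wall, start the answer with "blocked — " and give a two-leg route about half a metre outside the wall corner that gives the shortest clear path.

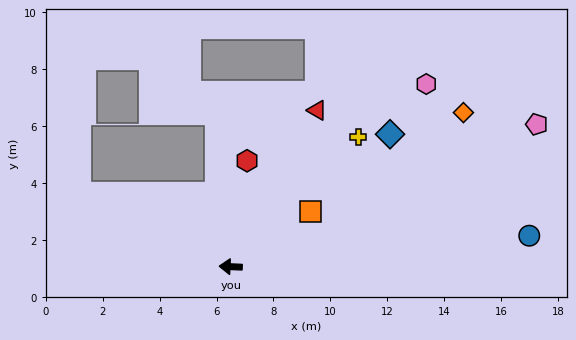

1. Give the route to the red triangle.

turn right 116°, forward 6.3 m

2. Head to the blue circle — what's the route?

turn right 172°, forward 10.5 m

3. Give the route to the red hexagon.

turn right 96°, forward 3.8 m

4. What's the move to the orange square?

turn right 143°, forward 3.4 m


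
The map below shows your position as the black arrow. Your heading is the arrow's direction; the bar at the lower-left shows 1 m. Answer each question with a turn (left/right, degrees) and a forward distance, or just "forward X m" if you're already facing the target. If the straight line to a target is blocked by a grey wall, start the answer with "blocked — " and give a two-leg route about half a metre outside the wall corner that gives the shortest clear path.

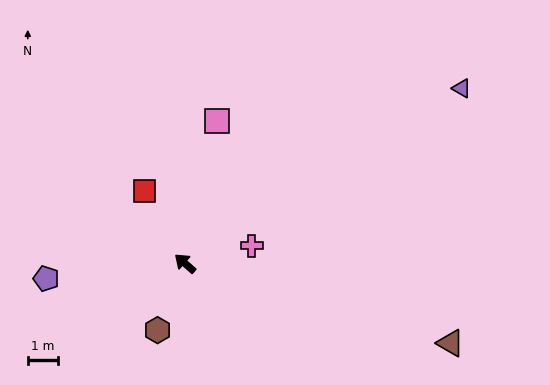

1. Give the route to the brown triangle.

turn right 155°, forward 9.2 m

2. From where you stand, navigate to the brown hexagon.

turn left 109°, forward 2.4 m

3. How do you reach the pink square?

turn right 61°, forward 4.8 m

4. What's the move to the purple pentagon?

turn left 48°, forward 4.6 m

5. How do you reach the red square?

turn right 19°, forward 2.8 m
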